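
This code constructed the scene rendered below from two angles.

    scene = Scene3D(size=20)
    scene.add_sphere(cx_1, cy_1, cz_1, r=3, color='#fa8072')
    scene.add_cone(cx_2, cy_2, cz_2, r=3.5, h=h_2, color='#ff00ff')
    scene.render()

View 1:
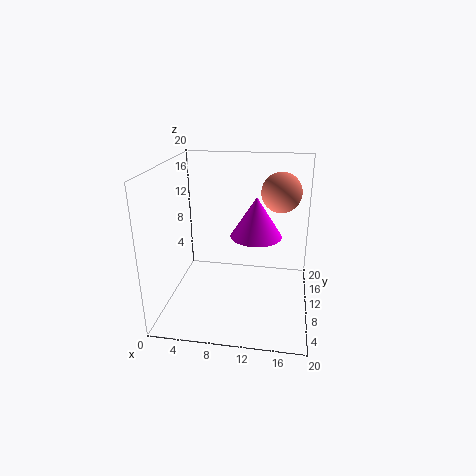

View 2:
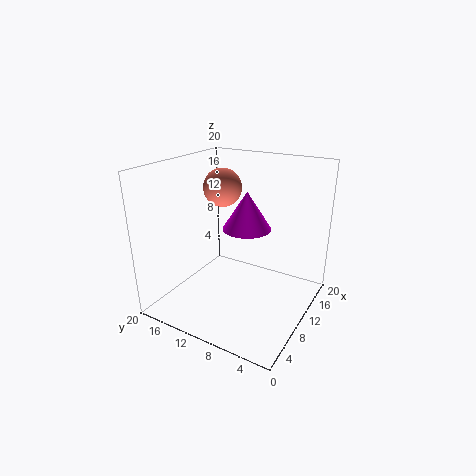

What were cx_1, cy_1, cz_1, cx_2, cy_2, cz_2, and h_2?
cx_1 = 15.5
cy_1 = 16
cz_1 = 15
cx_2 = 12.5
cy_2 = 10
cz_2 = 10.5
h_2 = 5.5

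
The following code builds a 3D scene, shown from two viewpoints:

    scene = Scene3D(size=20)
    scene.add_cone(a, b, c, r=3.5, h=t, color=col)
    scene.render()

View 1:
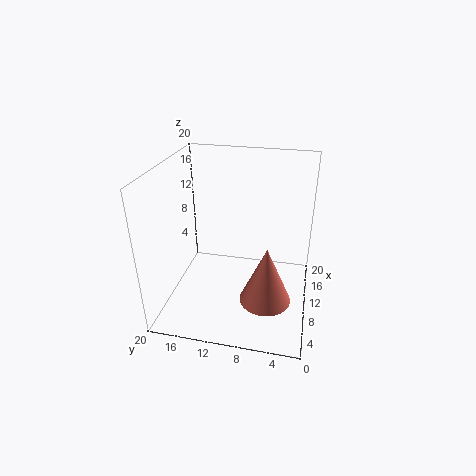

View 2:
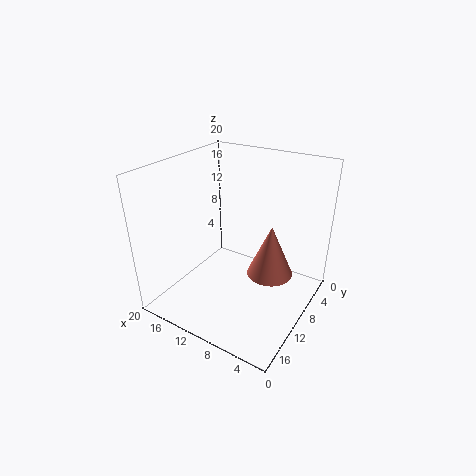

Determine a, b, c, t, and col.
a = 7
b = 5.5
c = 2.5
t = 8
col = 'salmon'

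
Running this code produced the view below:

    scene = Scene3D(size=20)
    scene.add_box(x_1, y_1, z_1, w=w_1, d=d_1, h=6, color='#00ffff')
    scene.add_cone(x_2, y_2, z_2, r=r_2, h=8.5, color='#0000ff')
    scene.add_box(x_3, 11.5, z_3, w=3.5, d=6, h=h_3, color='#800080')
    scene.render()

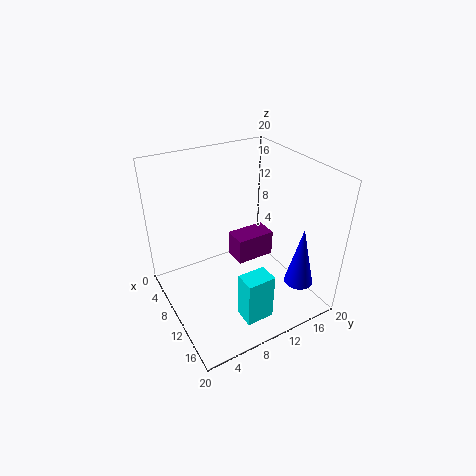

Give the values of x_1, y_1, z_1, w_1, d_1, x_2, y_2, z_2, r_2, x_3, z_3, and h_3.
x_1 = 17, y_1 = 6, z_1 = 4, w_1 = 2.5, d_1 = 3.5, x_2 = 16, y_2 = 16.5, z_2 = 4, r_2 = 2, x_3 = 4.5, z_3 = 3.5, h_3 = 4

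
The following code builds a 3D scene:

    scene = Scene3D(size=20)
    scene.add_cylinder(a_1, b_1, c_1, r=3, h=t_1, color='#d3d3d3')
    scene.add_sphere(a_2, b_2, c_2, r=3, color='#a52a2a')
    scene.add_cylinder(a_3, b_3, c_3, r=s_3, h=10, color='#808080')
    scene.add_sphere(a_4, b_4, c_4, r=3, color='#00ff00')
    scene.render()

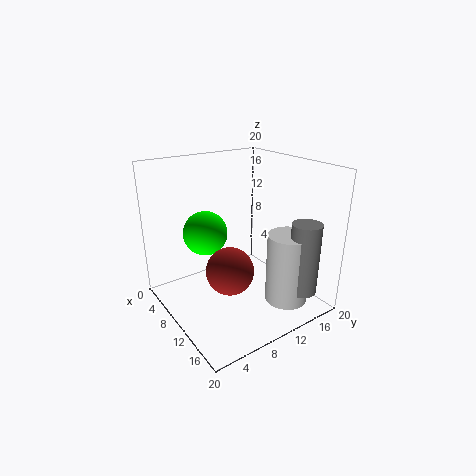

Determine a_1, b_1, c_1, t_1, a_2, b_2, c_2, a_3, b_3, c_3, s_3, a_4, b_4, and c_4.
a_1 = 15; b_1 = 15; c_1 = 1; t_1 = 10; a_2 = 14; b_2 = 6; c_2 = 8; a_3 = 17; b_3 = 16; c_3 = 3; s_3 = 2; a_4 = 8; b_4 = 6; c_4 = 11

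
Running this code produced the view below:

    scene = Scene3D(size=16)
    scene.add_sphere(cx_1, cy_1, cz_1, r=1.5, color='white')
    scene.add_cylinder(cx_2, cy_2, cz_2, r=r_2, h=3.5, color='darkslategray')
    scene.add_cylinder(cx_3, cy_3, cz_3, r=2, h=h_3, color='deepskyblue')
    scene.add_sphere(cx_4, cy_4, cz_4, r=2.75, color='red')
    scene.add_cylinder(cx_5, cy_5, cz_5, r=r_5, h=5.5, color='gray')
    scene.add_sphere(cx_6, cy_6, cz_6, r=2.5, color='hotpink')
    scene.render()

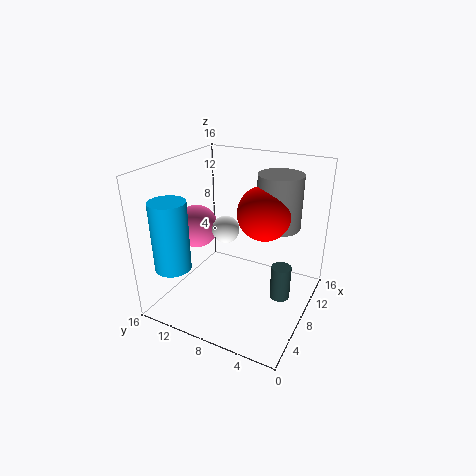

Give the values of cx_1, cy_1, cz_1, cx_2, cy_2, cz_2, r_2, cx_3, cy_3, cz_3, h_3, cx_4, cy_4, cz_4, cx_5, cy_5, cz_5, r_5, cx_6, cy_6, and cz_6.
cx_1 = 7.5; cy_1 = 9.25; cz_1 = 9; cx_2 = 5.75; cy_2 = 2; cz_2 = 3.75; r_2 = 1; cx_3 = 3.5; cy_3 = 13.75; cz_3 = 5; h_3 = 7.75; cx_4 = 7; cy_4 = 4.5; cz_4 = 12; cx_5 = 8.25; cy_5 = 3.5; cz_5 = 10.25; r_5 = 2.25; cx_6 = 8; cy_6 = 13.5; cz_6 = 8.25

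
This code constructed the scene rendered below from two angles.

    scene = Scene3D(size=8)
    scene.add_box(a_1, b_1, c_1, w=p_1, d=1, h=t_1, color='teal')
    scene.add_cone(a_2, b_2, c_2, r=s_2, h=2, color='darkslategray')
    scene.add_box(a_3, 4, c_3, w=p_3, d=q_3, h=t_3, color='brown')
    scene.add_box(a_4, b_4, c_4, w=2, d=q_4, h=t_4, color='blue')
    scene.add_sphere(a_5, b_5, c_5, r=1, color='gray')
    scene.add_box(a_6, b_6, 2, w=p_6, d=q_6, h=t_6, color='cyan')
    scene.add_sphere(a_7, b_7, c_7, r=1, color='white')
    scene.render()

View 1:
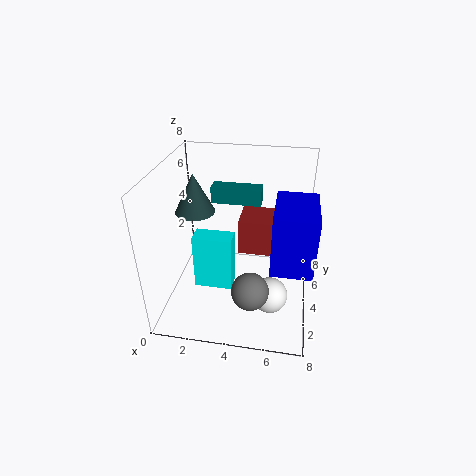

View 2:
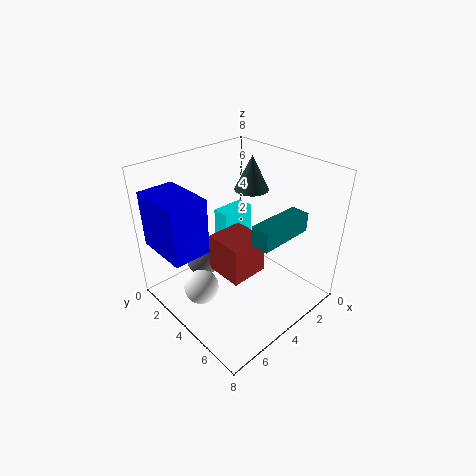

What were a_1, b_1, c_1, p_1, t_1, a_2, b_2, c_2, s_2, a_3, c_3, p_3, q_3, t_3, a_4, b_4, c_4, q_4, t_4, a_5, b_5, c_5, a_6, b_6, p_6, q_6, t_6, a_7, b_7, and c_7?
a_1 = 2
b_1 = 6
c_1 = 5
p_1 = 3
t_1 = 1
a_2 = 2
b_2 = 3
c_2 = 6
s_2 = 1
a_3 = 4
c_3 = 3
p_3 = 2
q_3 = 2
t_3 = 2
a_4 = 6
b_4 = 1
c_4 = 4
q_4 = 3
t_4 = 3
a_5 = 5
b_5 = 2
c_5 = 2
a_6 = 2
b_6 = 2
p_6 = 2
q_6 = 1
t_6 = 3
a_7 = 6
b_7 = 3
c_7 = 1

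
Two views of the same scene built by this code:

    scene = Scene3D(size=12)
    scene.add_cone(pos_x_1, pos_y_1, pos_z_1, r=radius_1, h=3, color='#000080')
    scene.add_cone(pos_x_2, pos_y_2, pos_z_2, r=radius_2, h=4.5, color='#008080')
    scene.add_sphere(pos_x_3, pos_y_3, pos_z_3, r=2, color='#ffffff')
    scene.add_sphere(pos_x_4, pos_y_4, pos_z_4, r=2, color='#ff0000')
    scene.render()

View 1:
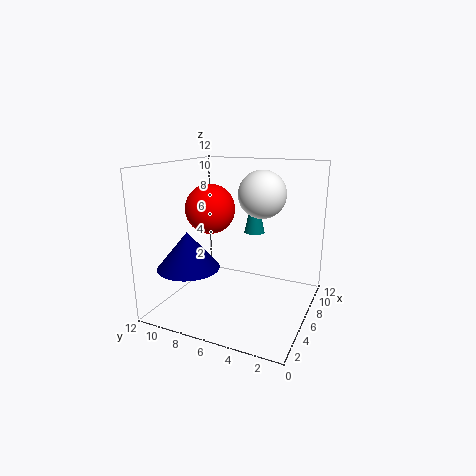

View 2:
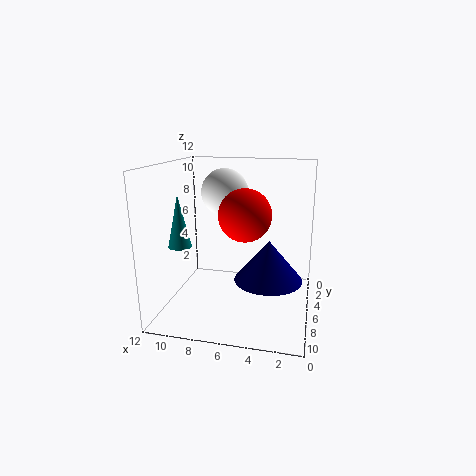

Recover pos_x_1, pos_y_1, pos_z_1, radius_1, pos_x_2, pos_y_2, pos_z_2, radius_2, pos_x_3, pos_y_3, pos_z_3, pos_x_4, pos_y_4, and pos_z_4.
pos_x_1 = 3, pos_y_1 = 9, pos_z_1 = 4, radius_1 = 2.5, pos_x_2 = 11, pos_y_2 = 6.5, pos_z_2 = 5, radius_2 = 1, pos_x_3 = 7.5, pos_y_3 = 4.5, pos_z_3 = 9.5, pos_x_4 = 5, pos_y_4 = 8, pos_z_4 = 8.5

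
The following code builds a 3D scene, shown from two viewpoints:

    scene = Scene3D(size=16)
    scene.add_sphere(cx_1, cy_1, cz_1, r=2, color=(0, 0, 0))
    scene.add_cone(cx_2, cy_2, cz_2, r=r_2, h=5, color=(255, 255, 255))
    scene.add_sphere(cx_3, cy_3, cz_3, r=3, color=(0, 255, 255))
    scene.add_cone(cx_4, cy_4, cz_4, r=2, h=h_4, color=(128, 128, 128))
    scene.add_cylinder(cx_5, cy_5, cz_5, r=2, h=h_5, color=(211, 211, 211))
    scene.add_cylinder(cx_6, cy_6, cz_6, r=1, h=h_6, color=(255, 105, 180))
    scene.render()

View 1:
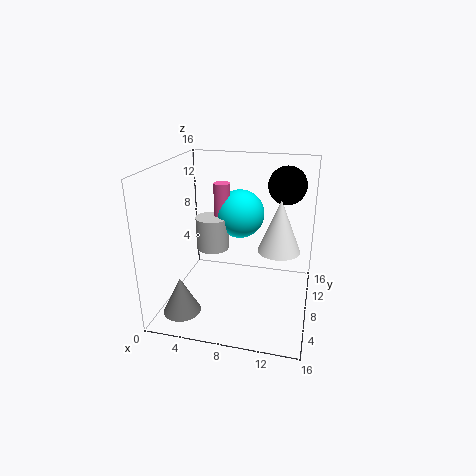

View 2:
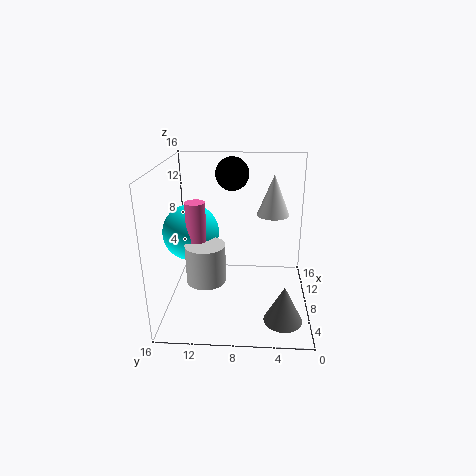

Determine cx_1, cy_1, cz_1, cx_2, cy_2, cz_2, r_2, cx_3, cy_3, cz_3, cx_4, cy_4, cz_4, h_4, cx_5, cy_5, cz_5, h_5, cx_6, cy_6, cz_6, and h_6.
cx_1 = 13
cy_1 = 9
cz_1 = 14
cx_2 = 13
cy_2 = 4
cz_2 = 9
r_2 = 2
cx_3 = 7
cy_3 = 13
cz_3 = 9
cx_4 = 3
cy_4 = 3
cz_4 = 1
h_4 = 4
cx_5 = 4
cy_5 = 11
cz_5 = 5
h_5 = 4
cx_6 = 5
cy_6 = 12
cz_6 = 7
h_6 = 6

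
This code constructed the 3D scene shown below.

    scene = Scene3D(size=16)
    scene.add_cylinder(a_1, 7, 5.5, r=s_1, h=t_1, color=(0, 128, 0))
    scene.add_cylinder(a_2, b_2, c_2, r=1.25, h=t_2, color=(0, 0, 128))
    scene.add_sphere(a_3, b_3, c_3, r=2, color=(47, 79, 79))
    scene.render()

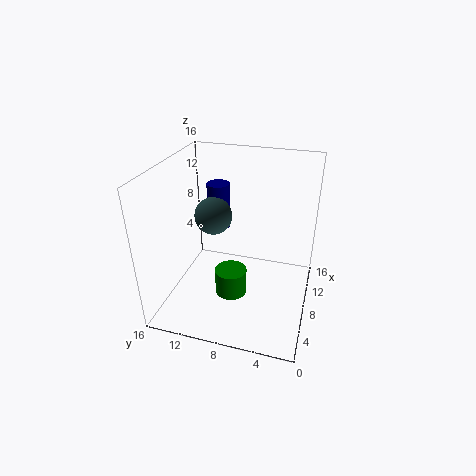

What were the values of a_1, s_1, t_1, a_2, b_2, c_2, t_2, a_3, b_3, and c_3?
a_1 = 2.25; s_1 = 1.5; t_1 = 2.5; a_2 = 9; b_2 = 10.5; c_2 = 8.75; t_2 = 5; a_3 = 7.25; b_3 = 10.5; c_3 = 10.75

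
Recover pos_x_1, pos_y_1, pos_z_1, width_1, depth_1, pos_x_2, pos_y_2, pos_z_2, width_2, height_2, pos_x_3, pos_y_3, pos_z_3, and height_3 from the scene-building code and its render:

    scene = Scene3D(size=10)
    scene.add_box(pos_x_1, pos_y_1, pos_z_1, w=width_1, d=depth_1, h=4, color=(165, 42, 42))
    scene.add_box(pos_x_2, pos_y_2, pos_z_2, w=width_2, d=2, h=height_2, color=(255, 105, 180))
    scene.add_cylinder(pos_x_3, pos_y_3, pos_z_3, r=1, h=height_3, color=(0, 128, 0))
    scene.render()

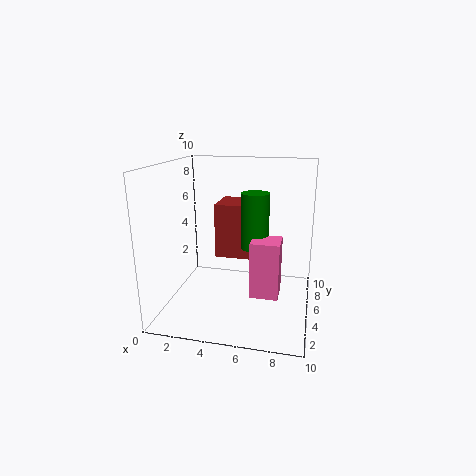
pos_x_1 = 3, pos_y_1 = 6, pos_z_1 = 3, width_1 = 3, depth_1 = 3, pos_x_2 = 6, pos_y_2 = 4, pos_z_2 = 1, width_2 = 2, height_2 = 4, pos_x_3 = 6, pos_y_3 = 6, pos_z_3 = 4, height_3 = 4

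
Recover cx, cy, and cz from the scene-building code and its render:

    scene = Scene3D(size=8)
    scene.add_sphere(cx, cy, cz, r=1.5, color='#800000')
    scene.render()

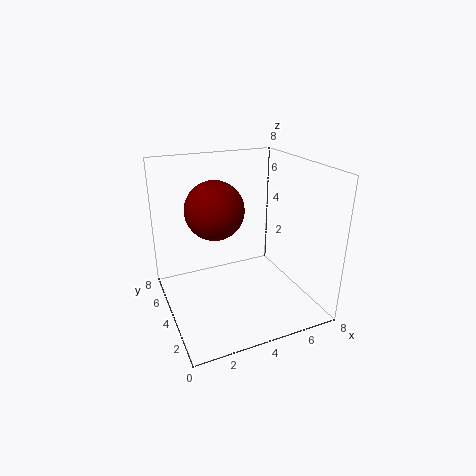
cx = 2.5; cy = 3.5; cz = 6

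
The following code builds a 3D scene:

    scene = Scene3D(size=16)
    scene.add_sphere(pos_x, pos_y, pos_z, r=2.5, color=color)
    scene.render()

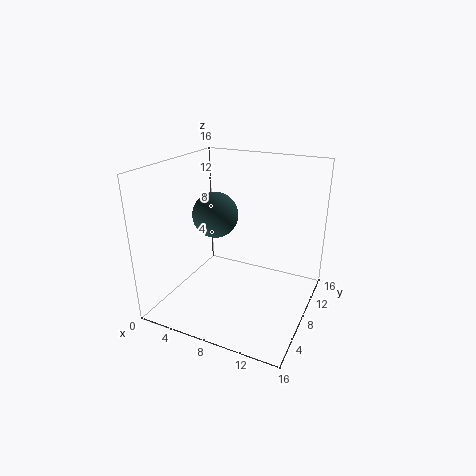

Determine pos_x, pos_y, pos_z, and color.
pos_x = 5.5
pos_y = 7.5
pos_z = 10.5
color = 'darkslategray'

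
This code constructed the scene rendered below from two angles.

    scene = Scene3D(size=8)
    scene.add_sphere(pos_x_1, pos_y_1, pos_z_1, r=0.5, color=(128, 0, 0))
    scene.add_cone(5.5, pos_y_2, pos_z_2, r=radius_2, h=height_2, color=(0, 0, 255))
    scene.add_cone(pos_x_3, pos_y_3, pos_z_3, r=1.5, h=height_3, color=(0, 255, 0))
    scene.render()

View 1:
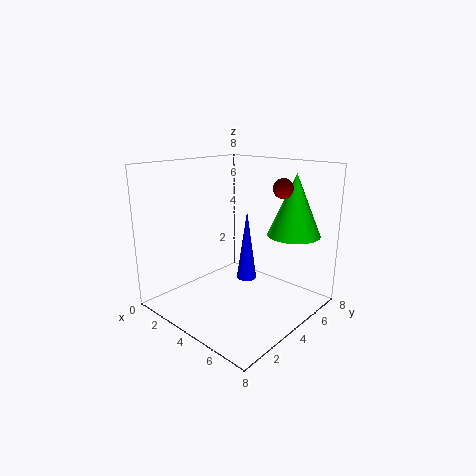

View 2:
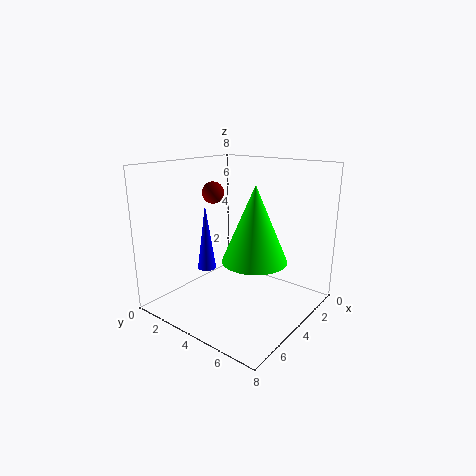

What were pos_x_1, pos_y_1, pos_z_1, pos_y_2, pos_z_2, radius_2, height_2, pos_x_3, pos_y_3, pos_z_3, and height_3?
pos_x_1 = 6.5
pos_y_1 = 4.5
pos_z_1 = 7
pos_y_2 = 3
pos_z_2 = 2.5
radius_2 = 0.5
height_2 = 3.5
pos_x_3 = 6
pos_y_3 = 6.5
pos_z_3 = 4
height_3 = 3.5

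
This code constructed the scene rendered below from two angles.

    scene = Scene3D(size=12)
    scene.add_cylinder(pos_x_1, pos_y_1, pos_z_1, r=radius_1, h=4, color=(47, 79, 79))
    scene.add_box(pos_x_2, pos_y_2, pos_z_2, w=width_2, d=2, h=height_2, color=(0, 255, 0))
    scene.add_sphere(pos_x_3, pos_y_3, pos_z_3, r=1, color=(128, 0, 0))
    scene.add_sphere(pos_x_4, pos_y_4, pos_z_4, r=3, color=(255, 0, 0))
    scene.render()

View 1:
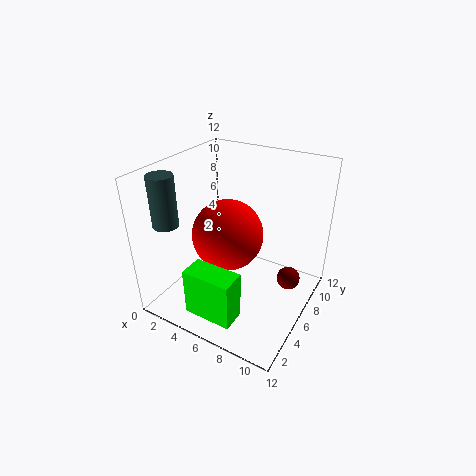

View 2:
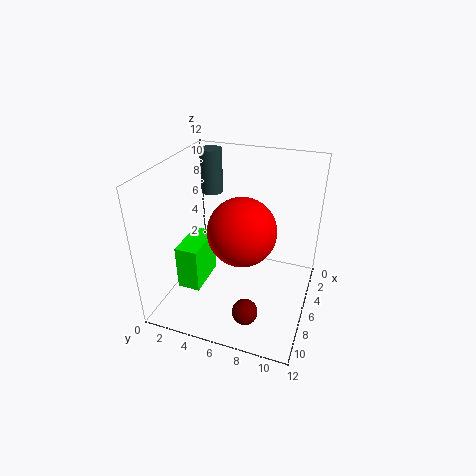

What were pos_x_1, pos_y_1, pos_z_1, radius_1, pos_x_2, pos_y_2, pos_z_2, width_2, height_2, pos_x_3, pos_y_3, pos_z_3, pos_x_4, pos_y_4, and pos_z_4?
pos_x_1 = 2; pos_y_1 = 2; pos_z_1 = 8; radius_1 = 1; pos_x_2 = 4; pos_y_2 = 1; pos_z_2 = 1; width_2 = 4; height_2 = 4; pos_x_3 = 10; pos_y_3 = 8; pos_z_3 = 2; pos_x_4 = 5; pos_y_4 = 6; pos_z_4 = 6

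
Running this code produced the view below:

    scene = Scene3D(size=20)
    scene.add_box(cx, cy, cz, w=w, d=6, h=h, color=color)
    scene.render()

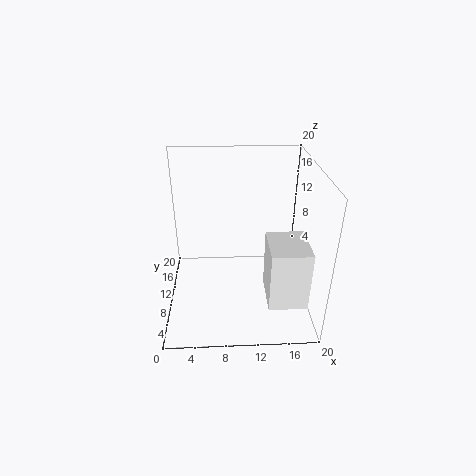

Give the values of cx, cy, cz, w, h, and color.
cx = 13.5; cy = 2; cz = 4; w = 5; h = 8; color = 'white'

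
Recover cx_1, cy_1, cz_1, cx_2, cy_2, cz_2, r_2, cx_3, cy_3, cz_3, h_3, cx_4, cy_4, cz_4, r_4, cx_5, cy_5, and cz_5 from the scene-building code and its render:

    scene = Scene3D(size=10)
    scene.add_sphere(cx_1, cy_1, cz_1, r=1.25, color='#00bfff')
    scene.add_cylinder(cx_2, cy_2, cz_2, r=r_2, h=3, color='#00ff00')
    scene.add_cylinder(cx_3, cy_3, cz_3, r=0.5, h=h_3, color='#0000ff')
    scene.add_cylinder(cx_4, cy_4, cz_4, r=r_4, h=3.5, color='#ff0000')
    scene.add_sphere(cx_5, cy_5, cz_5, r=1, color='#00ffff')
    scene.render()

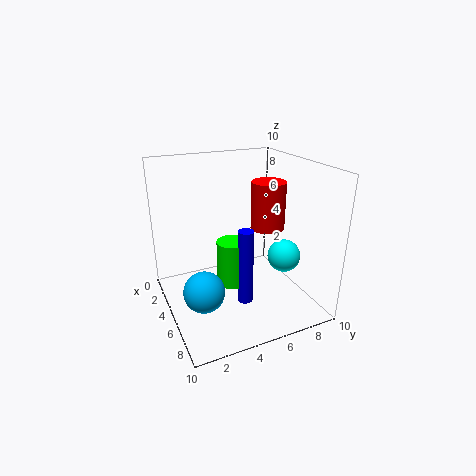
cx_1 = 7.75; cy_1 = 1.5; cz_1 = 3.25; cx_2 = 6.25; cy_2 = 4; cz_2 = 2.5; r_2 = 1; cx_3 = 7.25; cy_3 = 4.5; cz_3 = 1.5; h_3 = 5; cx_4 = 4.25; cy_4 = 7.75; cz_4 = 5; r_4 = 1.25; cx_5 = 8.5; cy_5 = 6.5; cz_5 = 5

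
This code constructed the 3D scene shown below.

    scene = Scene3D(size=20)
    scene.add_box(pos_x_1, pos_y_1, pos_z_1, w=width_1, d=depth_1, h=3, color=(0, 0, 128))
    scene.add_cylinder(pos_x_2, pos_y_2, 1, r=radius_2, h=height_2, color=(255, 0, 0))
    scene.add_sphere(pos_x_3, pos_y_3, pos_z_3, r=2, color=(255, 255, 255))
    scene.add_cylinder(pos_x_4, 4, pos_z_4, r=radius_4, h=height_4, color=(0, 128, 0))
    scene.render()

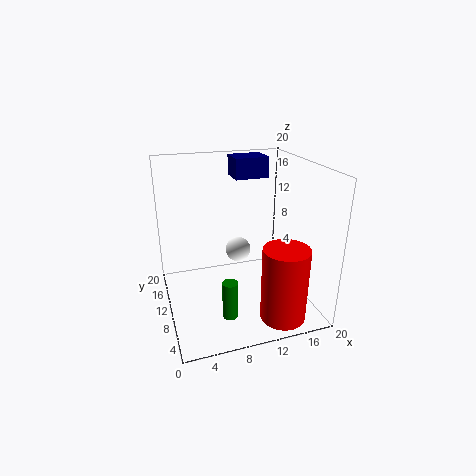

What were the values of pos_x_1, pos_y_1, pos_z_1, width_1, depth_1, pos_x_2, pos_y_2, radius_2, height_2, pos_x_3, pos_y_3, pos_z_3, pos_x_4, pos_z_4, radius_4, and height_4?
pos_x_1 = 11; pos_y_1 = 14; pos_z_1 = 17; width_1 = 5; depth_1 = 4; pos_x_2 = 14; pos_y_2 = 3; radius_2 = 3; height_2 = 10; pos_x_3 = 12; pos_y_3 = 16; pos_z_3 = 5; pos_x_4 = 7; pos_z_4 = 2; radius_4 = 1; height_4 = 5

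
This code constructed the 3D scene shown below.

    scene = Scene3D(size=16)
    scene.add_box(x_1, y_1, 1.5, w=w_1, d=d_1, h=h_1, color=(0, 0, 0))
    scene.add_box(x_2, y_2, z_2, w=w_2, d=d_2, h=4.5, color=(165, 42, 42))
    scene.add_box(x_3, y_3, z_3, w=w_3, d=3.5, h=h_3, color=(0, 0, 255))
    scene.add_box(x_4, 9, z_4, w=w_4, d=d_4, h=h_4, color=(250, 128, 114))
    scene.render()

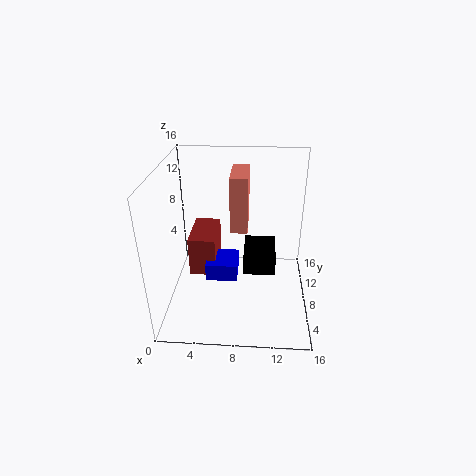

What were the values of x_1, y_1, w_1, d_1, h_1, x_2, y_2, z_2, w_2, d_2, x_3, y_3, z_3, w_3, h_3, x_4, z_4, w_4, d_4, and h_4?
x_1 = 8.5, y_1 = 10, w_1 = 4, d_1 = 5.5, h_1 = 2.5, x_2 = 2.5, y_2 = 7, z_2 = 3.5, w_2 = 3, d_2 = 5.5, x_3 = 4.5, y_3 = 6, z_3 = 3.5, w_3 = 3.5, h_3 = 2, x_4 = 7, z_4 = 8, w_4 = 2, d_4 = 5, h_4 = 6.5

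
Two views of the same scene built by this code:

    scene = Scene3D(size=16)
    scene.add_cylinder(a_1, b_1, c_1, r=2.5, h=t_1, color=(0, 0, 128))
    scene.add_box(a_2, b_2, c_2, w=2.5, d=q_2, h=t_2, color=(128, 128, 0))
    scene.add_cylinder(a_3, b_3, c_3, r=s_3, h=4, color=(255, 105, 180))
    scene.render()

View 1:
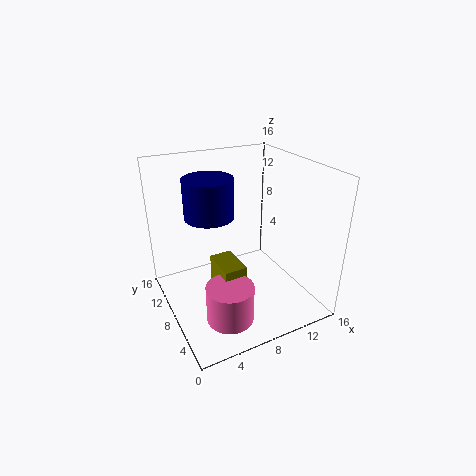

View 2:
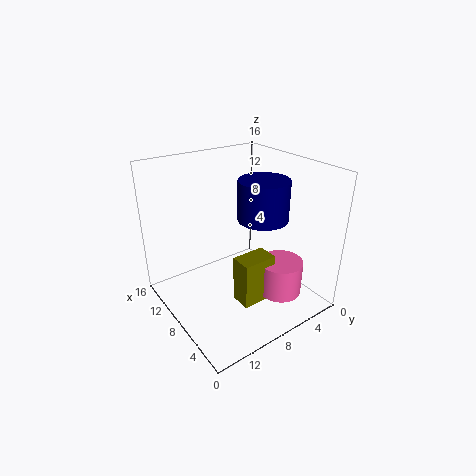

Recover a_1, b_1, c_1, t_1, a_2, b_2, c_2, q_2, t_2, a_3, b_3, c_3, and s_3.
a_1 = 4.5, b_1 = 7.5, c_1 = 11.5, t_1 = 4, a_2 = 5, b_2 = 5, c_2 = 0.5, q_2 = 4, t_2 = 5.5, a_3 = 5, b_3 = 4, c_3 = 1, s_3 = 2.5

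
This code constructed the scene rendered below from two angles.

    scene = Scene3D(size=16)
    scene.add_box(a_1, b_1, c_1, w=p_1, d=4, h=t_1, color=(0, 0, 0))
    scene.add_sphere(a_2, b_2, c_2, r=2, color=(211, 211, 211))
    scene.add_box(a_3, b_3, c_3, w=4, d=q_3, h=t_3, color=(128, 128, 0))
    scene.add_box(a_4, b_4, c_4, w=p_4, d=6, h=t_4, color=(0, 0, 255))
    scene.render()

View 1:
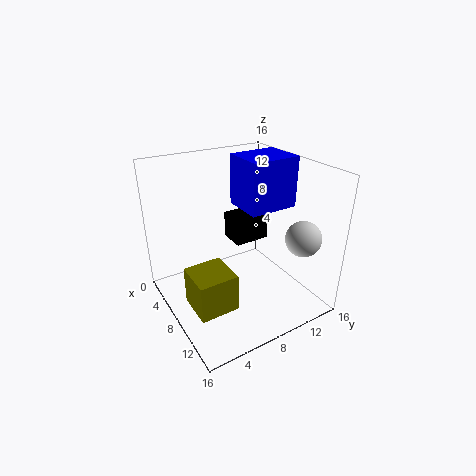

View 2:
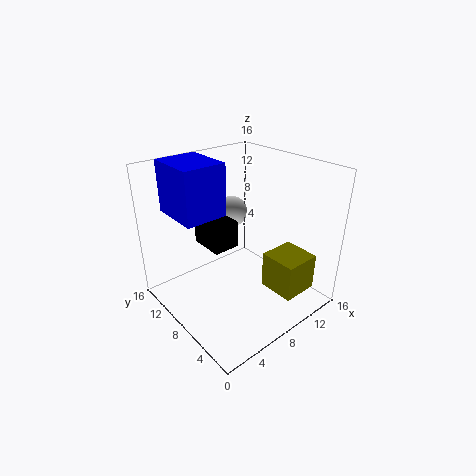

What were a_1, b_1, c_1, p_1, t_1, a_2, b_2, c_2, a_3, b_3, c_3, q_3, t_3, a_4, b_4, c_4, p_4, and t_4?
a_1 = 5
b_1 = 8
c_1 = 7
p_1 = 3
t_1 = 3
a_2 = 12
b_2 = 14
c_2 = 8
a_3 = 9
b_3 = 1
c_3 = 3
q_3 = 4
t_3 = 4
a_4 = 3
b_4 = 10
c_4 = 10
p_4 = 5
t_4 = 6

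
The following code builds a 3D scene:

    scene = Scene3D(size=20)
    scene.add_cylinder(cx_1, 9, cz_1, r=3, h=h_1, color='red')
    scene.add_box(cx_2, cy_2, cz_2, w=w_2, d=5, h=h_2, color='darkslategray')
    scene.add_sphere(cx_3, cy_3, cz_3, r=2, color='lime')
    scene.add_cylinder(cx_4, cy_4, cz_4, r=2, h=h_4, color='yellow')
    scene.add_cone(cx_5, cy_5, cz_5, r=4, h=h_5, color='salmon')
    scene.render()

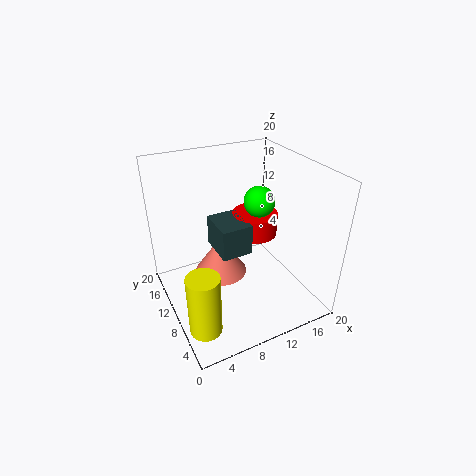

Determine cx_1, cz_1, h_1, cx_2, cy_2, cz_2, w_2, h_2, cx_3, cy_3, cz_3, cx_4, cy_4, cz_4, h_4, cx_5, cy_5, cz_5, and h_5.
cx_1 = 12
cz_1 = 11
h_1 = 3
cx_2 = 6
cy_2 = 6
cz_2 = 10
w_2 = 4
h_2 = 4
cx_3 = 12
cy_3 = 8
cz_3 = 16
cx_4 = 2
cy_4 = 3
cz_4 = 3
h_4 = 8
cx_5 = 9
cy_5 = 14
cz_5 = 2
h_5 = 6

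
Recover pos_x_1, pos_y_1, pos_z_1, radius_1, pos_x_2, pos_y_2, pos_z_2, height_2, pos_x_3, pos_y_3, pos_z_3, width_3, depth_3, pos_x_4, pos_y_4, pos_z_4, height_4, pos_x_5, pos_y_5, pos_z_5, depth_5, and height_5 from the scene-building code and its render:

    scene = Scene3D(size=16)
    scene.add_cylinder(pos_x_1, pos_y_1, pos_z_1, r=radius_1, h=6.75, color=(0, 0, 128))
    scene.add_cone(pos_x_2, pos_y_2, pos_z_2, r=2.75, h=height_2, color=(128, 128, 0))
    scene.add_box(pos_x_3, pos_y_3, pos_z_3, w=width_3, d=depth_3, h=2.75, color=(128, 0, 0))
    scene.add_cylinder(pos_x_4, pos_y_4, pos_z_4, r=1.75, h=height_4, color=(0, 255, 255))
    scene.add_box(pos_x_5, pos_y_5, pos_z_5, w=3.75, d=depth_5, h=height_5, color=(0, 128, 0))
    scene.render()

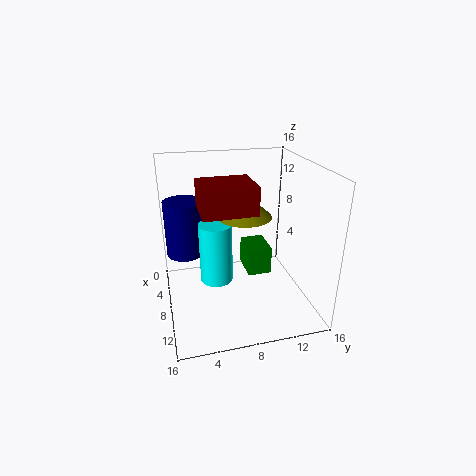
pos_x_1 = 3.5
pos_y_1 = 2.5
pos_z_1 = 4.5
radius_1 = 2.25
pos_x_2 = 9.75
pos_y_2 = 8.25
pos_z_2 = 11.25
height_2 = 2.5
pos_x_3 = 8.5
pos_y_3 = 3.5
pos_z_3 = 12.5
width_3 = 4.5
depth_3 = 5.25
pos_x_4 = 9.25
pos_y_4 = 5.25
pos_z_4 = 4
height_4 = 6.5
pos_x_5 = 4.5
pos_y_5 = 9.25
pos_z_5 = 3
depth_5 = 2.75
height_5 = 3.25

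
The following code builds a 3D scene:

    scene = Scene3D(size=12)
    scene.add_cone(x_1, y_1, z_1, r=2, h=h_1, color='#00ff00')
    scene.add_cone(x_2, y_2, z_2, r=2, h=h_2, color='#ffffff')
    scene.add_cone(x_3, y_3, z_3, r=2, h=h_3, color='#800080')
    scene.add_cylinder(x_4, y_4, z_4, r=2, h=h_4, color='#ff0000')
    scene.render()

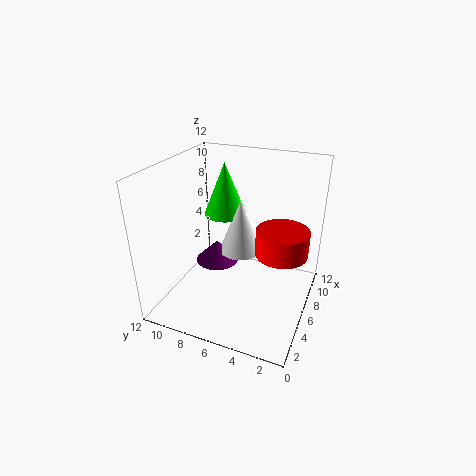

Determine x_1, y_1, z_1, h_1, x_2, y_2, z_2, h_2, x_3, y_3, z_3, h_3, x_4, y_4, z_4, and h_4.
x_1 = 10
y_1 = 9
z_1 = 6
h_1 = 5
x_2 = 9
y_2 = 7
z_2 = 3
h_2 = 5
x_3 = 8
y_3 = 9
z_3 = 2
h_3 = 2
x_4 = 5
y_4 = 2
z_4 = 6
h_4 = 2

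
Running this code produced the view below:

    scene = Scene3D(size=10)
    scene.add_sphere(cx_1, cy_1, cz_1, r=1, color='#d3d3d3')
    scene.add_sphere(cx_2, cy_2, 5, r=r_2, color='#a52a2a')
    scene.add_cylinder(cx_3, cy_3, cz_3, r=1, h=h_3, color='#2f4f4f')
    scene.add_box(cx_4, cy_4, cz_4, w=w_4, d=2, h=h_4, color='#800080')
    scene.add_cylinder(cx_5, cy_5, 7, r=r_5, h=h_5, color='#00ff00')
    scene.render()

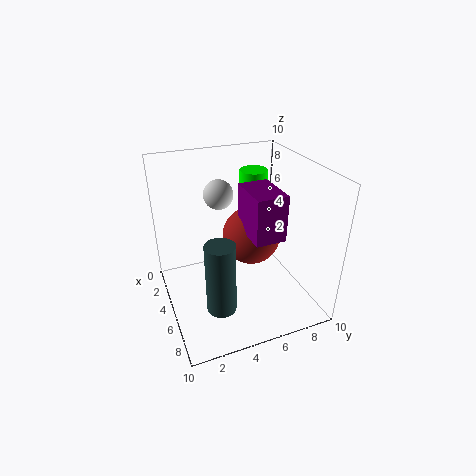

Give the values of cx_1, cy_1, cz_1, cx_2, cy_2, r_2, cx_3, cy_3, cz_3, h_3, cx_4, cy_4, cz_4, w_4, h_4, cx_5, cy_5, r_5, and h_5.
cx_1 = 4
cy_1 = 4
cz_1 = 8
cx_2 = 5
cy_2 = 6
r_2 = 2
cx_3 = 7
cy_3 = 3
cz_3 = 1
h_3 = 5
cx_4 = 5
cy_4 = 5
cz_4 = 6
w_4 = 3
h_4 = 3
cx_5 = 3
cy_5 = 7
r_5 = 1
h_5 = 2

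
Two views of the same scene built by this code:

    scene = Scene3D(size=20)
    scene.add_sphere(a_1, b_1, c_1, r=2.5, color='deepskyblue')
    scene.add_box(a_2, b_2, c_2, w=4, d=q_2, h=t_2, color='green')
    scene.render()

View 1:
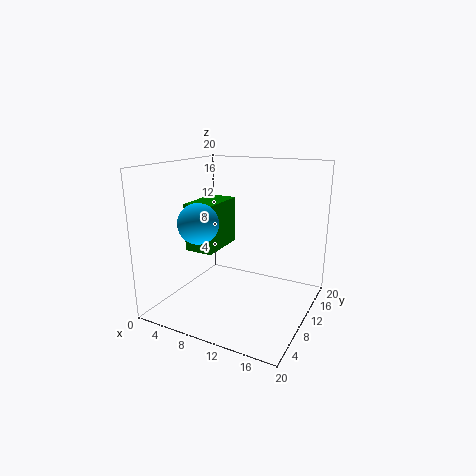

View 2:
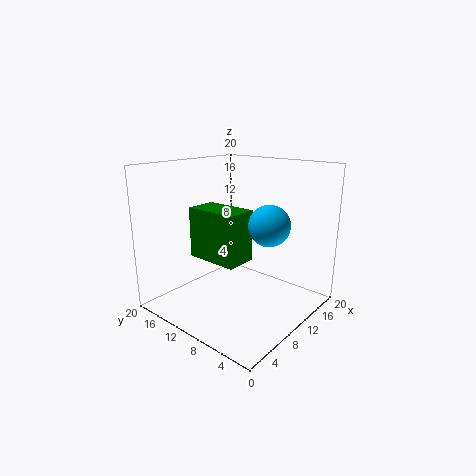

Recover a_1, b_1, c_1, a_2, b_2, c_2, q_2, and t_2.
a_1 = 8; b_1 = 3.5; c_1 = 13.5; a_2 = 4; b_2 = 6; c_2 = 8.5; q_2 = 7; t_2 = 6.5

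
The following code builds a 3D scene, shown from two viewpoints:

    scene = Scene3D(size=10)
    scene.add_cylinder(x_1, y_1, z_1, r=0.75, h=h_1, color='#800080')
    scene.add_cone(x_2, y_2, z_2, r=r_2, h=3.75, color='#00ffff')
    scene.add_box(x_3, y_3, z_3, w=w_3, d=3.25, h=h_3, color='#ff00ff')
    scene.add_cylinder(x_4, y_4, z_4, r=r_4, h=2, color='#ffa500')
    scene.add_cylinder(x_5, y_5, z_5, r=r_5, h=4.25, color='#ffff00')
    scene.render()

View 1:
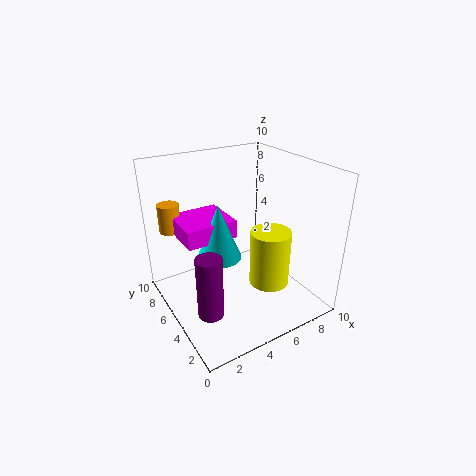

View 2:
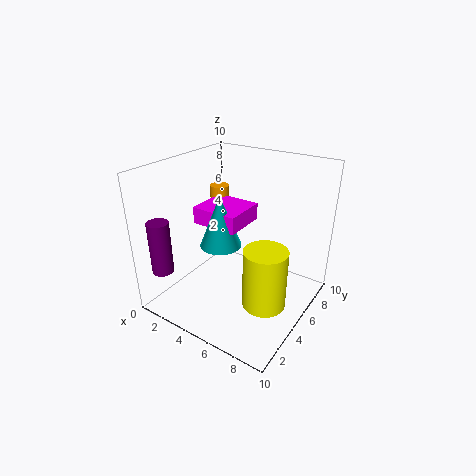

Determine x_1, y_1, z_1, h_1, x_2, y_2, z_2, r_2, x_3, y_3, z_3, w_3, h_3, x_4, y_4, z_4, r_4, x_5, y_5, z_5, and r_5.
x_1 = 1
y_1 = 1.5
z_1 = 2.75
h_1 = 3.75
x_2 = 3.5
y_2 = 5
z_2 = 4
r_2 = 1.5
x_3 = 1.25
y_3 = 4.75
z_3 = 5.25
w_3 = 3.5
h_3 = 1.25
x_4 = 1.25
y_4 = 8
z_4 = 5.25
r_4 = 0.75
x_5 = 7.5
y_5 = 4.5
z_5 = 0.75
r_5 = 1.5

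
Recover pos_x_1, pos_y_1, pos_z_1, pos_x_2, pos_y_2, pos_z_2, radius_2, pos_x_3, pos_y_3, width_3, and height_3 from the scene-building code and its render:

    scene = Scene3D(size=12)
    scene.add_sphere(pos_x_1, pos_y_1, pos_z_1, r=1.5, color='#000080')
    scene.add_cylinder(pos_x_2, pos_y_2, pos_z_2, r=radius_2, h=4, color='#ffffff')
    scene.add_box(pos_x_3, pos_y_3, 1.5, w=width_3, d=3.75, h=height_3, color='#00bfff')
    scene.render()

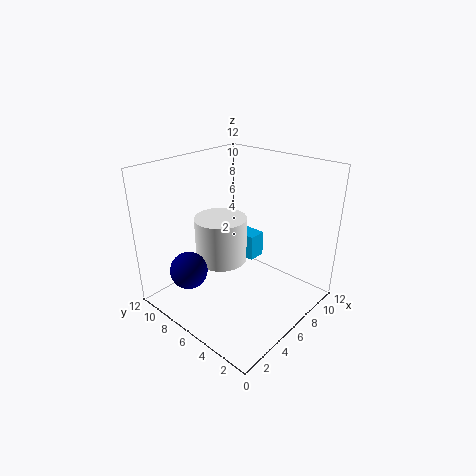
pos_x_1 = 2
pos_y_1 = 7.75
pos_z_1 = 4
pos_x_2 = 6
pos_y_2 = 8
pos_z_2 = 3.25
radius_2 = 2.25
pos_x_3 = 9.75
pos_y_3 = 7.5
width_3 = 1.75
height_3 = 2.5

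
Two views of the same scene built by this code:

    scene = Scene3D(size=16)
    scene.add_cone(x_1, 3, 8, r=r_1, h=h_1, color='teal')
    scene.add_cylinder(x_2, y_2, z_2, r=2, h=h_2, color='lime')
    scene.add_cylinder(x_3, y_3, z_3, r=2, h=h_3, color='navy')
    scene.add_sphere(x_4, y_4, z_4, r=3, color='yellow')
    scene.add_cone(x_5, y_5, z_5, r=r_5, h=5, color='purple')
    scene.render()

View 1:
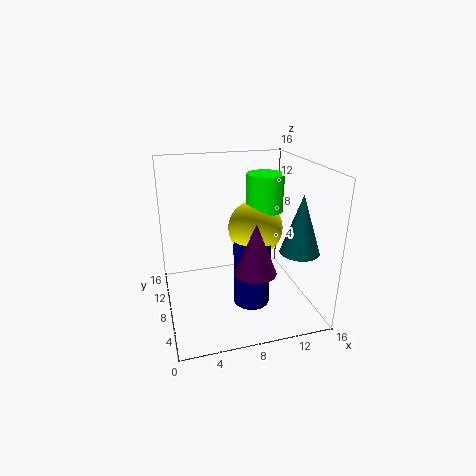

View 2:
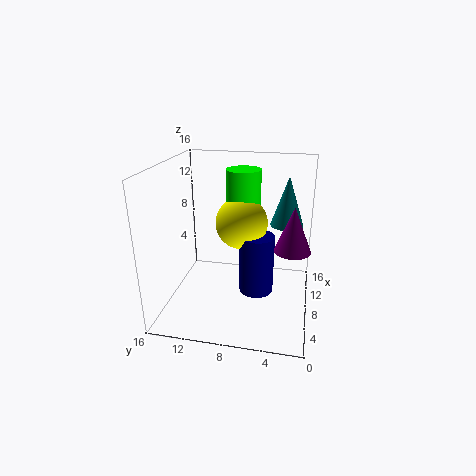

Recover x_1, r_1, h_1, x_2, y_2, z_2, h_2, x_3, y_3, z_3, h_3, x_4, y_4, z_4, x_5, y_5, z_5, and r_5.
x_1 = 13, r_1 = 2, h_1 = 6, x_2 = 11, y_2 = 8, z_2 = 11, h_2 = 4, x_3 = 9, y_3 = 6, z_3 = 1, h_3 = 7, x_4 = 10, y_4 = 8, z_4 = 9, x_5 = 8, y_5 = 2, z_5 = 7, r_5 = 2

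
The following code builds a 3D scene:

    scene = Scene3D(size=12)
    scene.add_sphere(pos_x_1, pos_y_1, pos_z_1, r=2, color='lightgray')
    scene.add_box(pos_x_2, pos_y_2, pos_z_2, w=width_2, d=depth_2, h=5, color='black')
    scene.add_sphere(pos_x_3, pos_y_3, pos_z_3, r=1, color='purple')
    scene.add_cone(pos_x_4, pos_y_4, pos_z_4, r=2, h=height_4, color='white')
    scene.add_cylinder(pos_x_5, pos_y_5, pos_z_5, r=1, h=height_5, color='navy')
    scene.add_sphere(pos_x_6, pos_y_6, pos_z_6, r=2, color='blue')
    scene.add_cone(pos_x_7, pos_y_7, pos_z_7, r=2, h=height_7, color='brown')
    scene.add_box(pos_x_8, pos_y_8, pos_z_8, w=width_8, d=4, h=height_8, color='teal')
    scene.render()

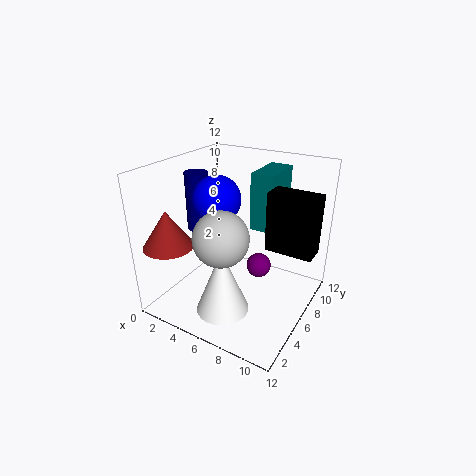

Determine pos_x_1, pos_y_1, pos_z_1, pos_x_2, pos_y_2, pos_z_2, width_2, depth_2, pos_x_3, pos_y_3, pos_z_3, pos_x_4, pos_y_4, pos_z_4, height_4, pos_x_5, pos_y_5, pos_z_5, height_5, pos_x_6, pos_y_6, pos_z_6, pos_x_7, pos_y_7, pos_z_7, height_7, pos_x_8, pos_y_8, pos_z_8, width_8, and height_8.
pos_x_1 = 7, pos_y_1 = 2, pos_z_1 = 8, pos_x_2 = 8, pos_y_2 = 7, pos_z_2 = 5, width_2 = 4, depth_2 = 2, pos_x_3 = 8, pos_y_3 = 6, pos_z_3 = 4, pos_x_4 = 7, pos_y_4 = 2, pos_z_4 = 2, height_4 = 5, pos_x_5 = 2, pos_y_5 = 6, pos_z_5 = 6, height_5 = 5, pos_x_6 = 4, pos_y_6 = 6, pos_z_6 = 9, pos_x_7 = 2, pos_y_7 = 2, pos_z_7 = 6, height_7 = 3, pos_x_8 = 6, pos_y_8 = 8, pos_z_8 = 6, width_8 = 2, height_8 = 5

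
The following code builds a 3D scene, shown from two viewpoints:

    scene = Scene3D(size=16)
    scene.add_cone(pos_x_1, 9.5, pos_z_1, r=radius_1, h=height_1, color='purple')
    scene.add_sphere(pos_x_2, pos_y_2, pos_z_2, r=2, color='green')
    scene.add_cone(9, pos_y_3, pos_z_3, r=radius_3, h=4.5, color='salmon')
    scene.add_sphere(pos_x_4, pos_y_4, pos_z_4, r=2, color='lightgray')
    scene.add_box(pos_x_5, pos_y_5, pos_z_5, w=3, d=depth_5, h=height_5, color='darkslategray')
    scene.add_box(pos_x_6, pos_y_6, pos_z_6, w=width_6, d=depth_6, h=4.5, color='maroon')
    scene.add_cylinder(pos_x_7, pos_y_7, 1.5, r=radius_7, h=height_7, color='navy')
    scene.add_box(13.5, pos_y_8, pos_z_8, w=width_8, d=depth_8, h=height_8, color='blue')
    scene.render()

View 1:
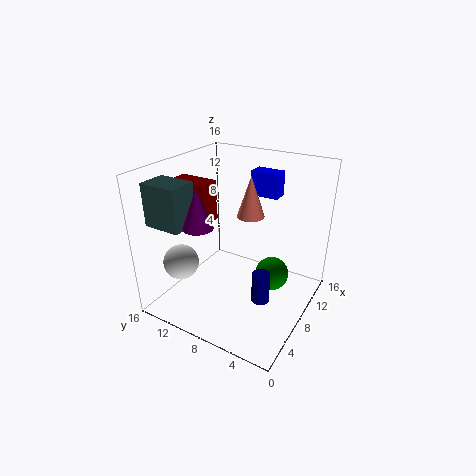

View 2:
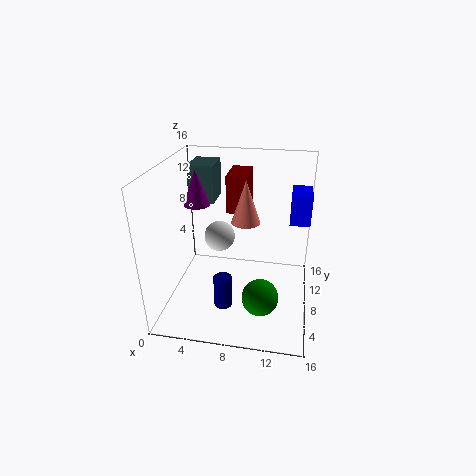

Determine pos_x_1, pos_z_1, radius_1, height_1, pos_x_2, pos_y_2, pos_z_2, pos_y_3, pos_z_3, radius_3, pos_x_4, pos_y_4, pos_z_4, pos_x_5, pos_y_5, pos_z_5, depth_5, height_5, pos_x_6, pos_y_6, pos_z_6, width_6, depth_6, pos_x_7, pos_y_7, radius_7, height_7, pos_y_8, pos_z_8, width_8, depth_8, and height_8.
pos_x_1 = 3; pos_z_1 = 11; radius_1 = 1.5; height_1 = 4; pos_x_2 = 11; pos_y_2 = 5; pos_z_2 = 2.5; pos_y_3 = 7; pos_z_3 = 10.5; radius_3 = 1.5; pos_x_4 = 4.5; pos_y_4 = 13.5; pos_z_4 = 5; pos_x_5 = 1.5; pos_y_5 = 11; pos_z_5 = 10.5; depth_5 = 4; height_5 = 4.5; pos_x_6 = 6; pos_y_6 = 11; pos_z_6 = 9.5; width_6 = 2.5; depth_6 = 4.5; pos_x_7 = 7; pos_y_7 = 4.5; radius_7 = 1; height_7 = 3.5; pos_y_8 = 6; pos_z_8 = 11; width_8 = 2; depth_8 = 3.5; height_8 = 3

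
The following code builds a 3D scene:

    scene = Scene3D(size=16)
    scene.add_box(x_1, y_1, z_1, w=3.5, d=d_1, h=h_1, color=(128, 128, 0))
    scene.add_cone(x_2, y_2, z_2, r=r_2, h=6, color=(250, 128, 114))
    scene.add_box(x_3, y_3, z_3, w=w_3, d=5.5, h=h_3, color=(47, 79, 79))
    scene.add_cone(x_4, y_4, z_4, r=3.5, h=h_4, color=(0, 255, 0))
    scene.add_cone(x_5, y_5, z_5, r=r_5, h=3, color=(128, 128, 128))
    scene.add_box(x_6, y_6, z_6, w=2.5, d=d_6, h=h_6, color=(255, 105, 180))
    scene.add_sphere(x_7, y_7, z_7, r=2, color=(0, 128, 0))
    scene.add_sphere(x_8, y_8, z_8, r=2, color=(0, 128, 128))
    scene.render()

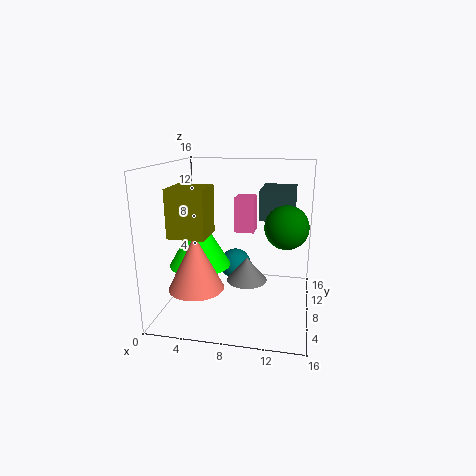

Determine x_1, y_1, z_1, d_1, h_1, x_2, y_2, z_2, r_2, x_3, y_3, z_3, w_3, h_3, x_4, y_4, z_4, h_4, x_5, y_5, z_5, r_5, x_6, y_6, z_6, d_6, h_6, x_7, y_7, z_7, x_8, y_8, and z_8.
x_1 = 3
y_1 = 0.5
z_1 = 10
d_1 = 3.5
h_1 = 4.5
x_2 = 4
y_2 = 5
z_2 = 3
r_2 = 3
x_3 = 10
y_3 = 10
z_3 = 9.5
w_3 = 4
h_3 = 3.5
x_4 = 3.5
y_4 = 8
z_4 = 4.5
h_4 = 6
x_5 = 8.5
y_5 = 11
z_5 = 1.5
r_5 = 2.5
x_6 = 6.5
y_6 = 13
z_6 = 7
d_6 = 2.5
h_6 = 4.5
x_7 = 13.5
y_7 = 3
z_7 = 11
x_8 = 6.5
y_8 = 13.5
z_8 = 2.5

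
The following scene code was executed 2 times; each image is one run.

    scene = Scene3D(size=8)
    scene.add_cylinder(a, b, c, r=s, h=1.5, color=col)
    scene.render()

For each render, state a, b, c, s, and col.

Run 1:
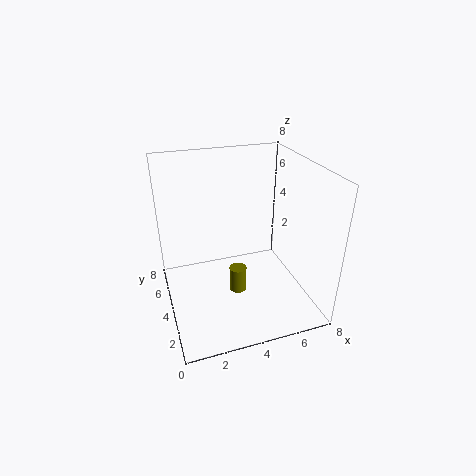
a = 4; b = 4; c = 0.5; s = 0.5; col = 'olive'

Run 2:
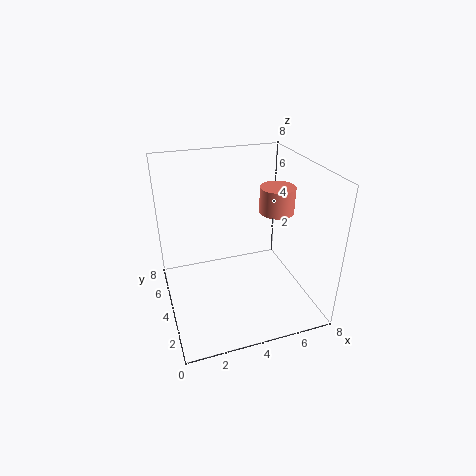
a = 6.5; b = 4.5; c = 5; s = 1; col = 'salmon'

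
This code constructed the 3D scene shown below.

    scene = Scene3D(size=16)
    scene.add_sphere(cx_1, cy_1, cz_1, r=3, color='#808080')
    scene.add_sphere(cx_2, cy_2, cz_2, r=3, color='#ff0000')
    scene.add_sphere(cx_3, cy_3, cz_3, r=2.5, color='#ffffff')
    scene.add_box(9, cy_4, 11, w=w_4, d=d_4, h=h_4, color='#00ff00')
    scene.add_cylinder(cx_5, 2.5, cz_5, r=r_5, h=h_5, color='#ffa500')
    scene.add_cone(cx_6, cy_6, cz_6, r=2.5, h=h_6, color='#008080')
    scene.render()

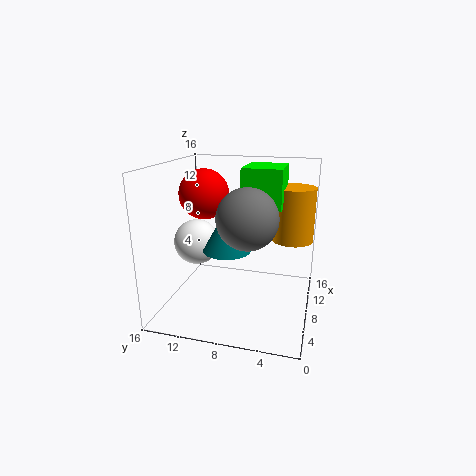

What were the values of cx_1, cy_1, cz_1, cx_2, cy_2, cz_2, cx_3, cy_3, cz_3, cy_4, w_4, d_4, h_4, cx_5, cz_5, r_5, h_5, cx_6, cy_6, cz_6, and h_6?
cx_1 = 4, cy_1 = 6, cz_1 = 11.5, cx_2 = 11, cy_2 = 13, cz_2 = 12, cx_3 = 7, cy_3 = 12.5, cz_3 = 7.5, cy_4 = 3.5, w_4 = 5.5, d_4 = 4.5, h_4 = 4.5, cx_5 = 13, cz_5 = 6.5, r_5 = 2.5, h_5 = 6.5, cx_6 = 5.5, cy_6 = 8.5, cz_6 = 7.5, h_6 = 4.5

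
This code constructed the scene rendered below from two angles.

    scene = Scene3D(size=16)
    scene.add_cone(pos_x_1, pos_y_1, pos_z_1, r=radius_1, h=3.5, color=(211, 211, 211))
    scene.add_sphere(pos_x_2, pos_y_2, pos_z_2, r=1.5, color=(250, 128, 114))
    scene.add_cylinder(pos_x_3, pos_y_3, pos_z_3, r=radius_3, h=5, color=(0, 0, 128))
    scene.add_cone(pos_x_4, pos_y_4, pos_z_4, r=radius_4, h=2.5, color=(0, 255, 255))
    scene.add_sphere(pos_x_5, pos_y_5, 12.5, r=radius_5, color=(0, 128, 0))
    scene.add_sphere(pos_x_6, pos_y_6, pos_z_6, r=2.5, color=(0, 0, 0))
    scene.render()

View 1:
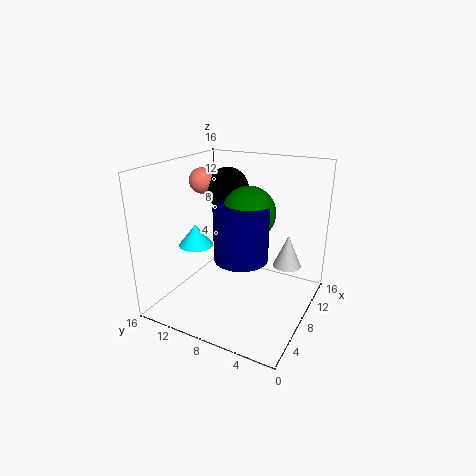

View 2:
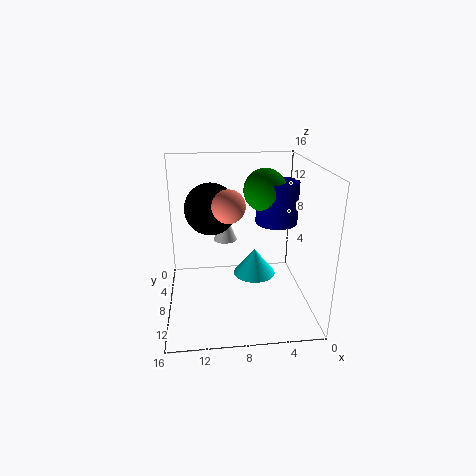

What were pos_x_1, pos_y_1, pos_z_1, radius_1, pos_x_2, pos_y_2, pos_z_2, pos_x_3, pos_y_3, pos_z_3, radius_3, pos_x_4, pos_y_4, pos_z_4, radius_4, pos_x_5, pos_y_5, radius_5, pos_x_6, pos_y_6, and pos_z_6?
pos_x_1 = 9, pos_y_1 = 2.5, pos_z_1 = 5.5, radius_1 = 1.5, pos_x_2 = 9.5, pos_y_2 = 13.5, pos_z_2 = 13.5, pos_x_3 = 3, pos_y_3 = 5, pos_z_3 = 8.5, radius_3 = 2.5, pos_x_4 = 7, pos_y_4 = 13, pos_z_4 = 6.5, radius_4 = 2, pos_x_5 = 4.5, pos_y_5 = 5, radius_5 = 2.5, pos_x_6 = 11, pos_y_6 = 11, pos_z_6 = 12.5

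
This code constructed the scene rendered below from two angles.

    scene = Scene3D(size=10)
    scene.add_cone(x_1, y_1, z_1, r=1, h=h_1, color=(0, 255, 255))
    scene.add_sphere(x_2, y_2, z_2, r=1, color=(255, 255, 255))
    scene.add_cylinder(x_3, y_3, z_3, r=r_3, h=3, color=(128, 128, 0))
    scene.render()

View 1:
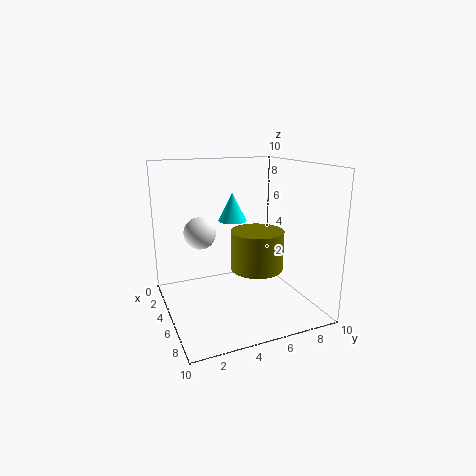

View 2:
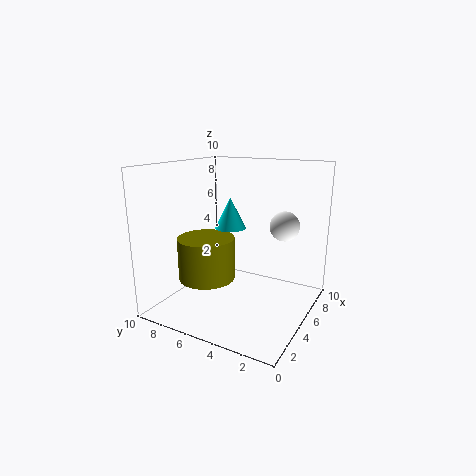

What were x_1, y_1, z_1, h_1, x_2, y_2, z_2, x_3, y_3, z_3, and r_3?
x_1 = 4; y_1 = 5; z_1 = 6; h_1 = 2; x_2 = 6; y_2 = 2; z_2 = 6; x_3 = 4; y_3 = 7; z_3 = 2; r_3 = 2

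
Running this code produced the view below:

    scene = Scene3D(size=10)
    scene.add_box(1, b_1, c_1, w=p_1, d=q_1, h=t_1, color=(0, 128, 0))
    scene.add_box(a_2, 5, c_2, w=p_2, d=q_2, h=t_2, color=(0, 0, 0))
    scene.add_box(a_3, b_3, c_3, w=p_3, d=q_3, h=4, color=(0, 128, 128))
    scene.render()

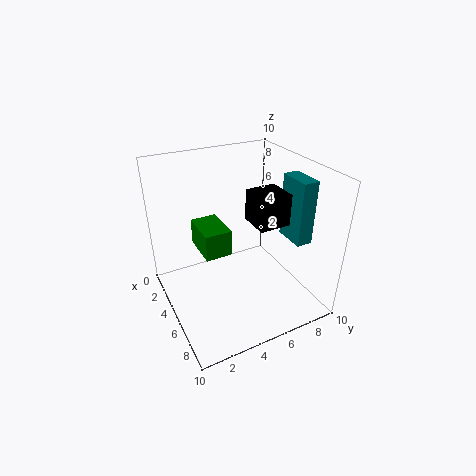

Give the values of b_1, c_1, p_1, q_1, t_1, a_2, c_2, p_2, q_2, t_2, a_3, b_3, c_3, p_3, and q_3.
b_1 = 3
c_1 = 3
p_1 = 3
q_1 = 2
t_1 = 2
a_2 = 6
c_2 = 7
p_2 = 2
q_2 = 2
t_2 = 2
a_3 = 7
b_3 = 7
c_3 = 6
p_3 = 2
q_3 = 1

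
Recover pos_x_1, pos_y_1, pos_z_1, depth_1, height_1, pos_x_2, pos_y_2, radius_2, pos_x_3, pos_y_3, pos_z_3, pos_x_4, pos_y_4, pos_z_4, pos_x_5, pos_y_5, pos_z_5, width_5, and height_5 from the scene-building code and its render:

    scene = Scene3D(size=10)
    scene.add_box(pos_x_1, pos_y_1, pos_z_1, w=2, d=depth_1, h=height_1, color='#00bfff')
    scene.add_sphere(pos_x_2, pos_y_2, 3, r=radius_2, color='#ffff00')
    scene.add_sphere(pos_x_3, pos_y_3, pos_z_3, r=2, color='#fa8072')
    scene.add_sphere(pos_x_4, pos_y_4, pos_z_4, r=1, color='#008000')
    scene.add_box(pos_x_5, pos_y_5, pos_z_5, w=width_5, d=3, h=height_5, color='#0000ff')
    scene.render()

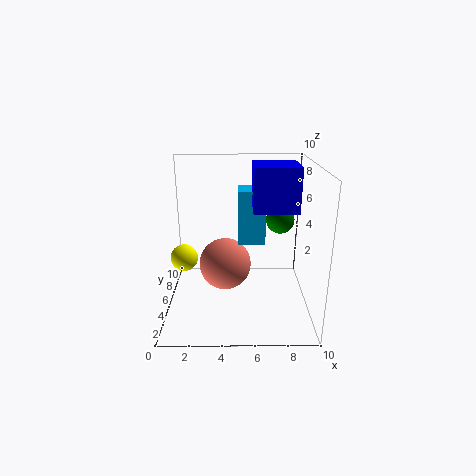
pos_x_1 = 5
pos_y_1 = 6
pos_z_1 = 4
depth_1 = 2
height_1 = 4
pos_x_2 = 1
pos_y_2 = 6
radius_2 = 1
pos_x_3 = 4
pos_y_3 = 7
pos_z_3 = 2
pos_x_4 = 8
pos_y_4 = 6
pos_z_4 = 6
pos_x_5 = 6
pos_y_5 = 4
pos_z_5 = 7
width_5 = 3
height_5 = 3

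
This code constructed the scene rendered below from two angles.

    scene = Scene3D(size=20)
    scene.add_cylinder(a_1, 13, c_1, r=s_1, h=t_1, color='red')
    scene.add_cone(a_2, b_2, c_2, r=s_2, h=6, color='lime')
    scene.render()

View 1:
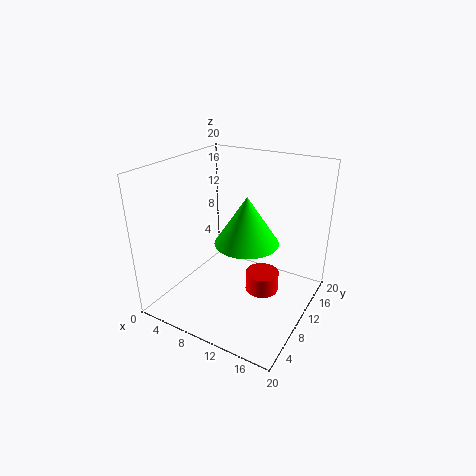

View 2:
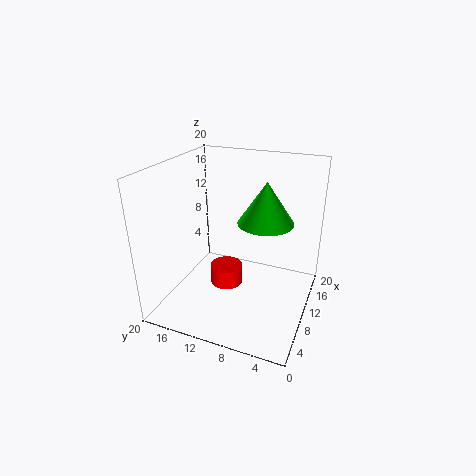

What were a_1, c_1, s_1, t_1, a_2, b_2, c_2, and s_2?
a_1 = 12.5, c_1 = 0.5, s_1 = 2.5, t_1 = 3, a_2 = 13, b_2 = 7, c_2 = 11.5, s_2 = 4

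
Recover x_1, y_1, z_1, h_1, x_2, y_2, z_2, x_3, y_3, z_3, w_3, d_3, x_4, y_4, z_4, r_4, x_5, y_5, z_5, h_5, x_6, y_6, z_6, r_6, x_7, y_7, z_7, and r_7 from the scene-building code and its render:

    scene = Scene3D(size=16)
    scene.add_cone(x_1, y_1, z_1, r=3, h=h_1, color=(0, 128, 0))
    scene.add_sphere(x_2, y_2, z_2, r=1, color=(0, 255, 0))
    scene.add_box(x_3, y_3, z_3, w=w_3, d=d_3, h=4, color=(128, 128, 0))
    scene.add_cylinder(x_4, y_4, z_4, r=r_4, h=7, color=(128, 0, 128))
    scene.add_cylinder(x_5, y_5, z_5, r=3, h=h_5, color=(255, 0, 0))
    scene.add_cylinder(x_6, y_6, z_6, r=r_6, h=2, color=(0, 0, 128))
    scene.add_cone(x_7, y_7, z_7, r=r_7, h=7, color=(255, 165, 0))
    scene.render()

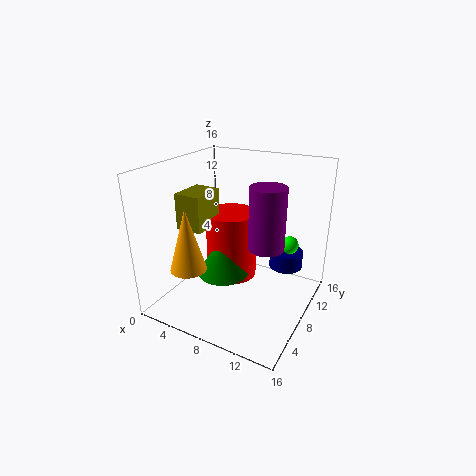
x_1 = 6, y_1 = 8, z_1 = 3, h_1 = 5, x_2 = 13, y_2 = 11, z_2 = 7, x_3 = 2, y_3 = 5, z_3 = 9, w_3 = 3, d_3 = 4, x_4 = 11, y_4 = 9, z_4 = 7, r_4 = 2, x_5 = 6, y_5 = 10, z_5 = 2, h_5 = 8, x_6 = 12, y_6 = 13, z_6 = 3, r_6 = 2, x_7 = 4, y_7 = 4, z_7 = 5, r_7 = 2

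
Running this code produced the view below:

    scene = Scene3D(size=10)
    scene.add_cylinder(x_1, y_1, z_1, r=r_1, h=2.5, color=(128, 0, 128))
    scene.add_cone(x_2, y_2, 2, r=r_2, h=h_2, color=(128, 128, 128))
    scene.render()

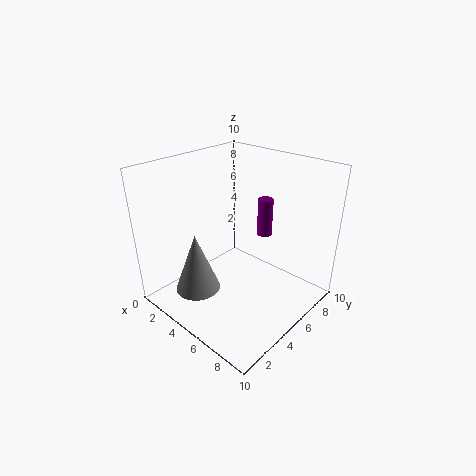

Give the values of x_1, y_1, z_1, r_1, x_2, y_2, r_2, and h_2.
x_1 = 6.5; y_1 = 6; z_1 = 5.5; r_1 = 0.5; x_2 = 4; y_2 = 2; r_2 = 1.5; h_2 = 4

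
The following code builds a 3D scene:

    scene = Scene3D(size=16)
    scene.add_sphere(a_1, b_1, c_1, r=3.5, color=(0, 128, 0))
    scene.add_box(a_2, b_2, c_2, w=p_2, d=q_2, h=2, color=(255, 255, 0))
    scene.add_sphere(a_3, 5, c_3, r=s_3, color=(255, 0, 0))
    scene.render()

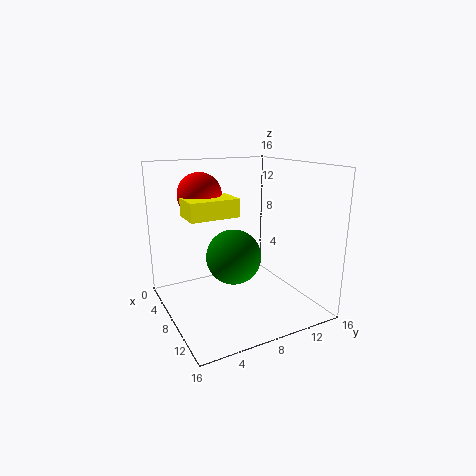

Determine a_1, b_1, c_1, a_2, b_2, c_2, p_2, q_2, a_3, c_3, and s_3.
a_1 = 4
b_1 = 9.5
c_1 = 4
a_2 = 5
b_2 = 2.5
c_2 = 10.5
p_2 = 3.5
q_2 = 5.5
a_3 = 4.5
c_3 = 12.5
s_3 = 2.5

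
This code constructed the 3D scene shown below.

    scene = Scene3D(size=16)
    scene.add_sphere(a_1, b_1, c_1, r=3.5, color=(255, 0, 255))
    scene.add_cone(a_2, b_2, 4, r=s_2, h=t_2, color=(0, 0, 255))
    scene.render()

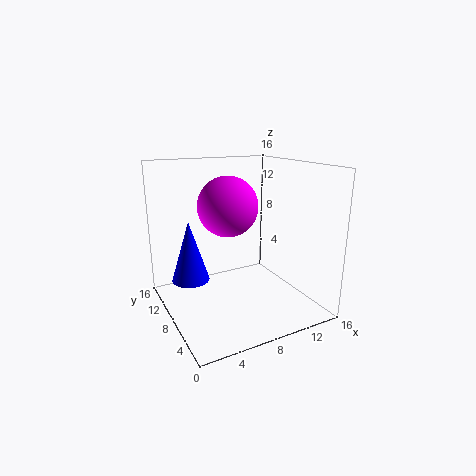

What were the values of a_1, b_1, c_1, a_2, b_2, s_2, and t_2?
a_1 = 8
b_1 = 10.5
c_1 = 11
a_2 = 2.5
b_2 = 8.5
s_2 = 2
t_2 = 6.5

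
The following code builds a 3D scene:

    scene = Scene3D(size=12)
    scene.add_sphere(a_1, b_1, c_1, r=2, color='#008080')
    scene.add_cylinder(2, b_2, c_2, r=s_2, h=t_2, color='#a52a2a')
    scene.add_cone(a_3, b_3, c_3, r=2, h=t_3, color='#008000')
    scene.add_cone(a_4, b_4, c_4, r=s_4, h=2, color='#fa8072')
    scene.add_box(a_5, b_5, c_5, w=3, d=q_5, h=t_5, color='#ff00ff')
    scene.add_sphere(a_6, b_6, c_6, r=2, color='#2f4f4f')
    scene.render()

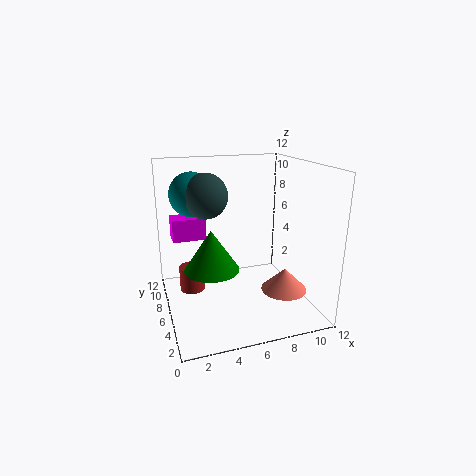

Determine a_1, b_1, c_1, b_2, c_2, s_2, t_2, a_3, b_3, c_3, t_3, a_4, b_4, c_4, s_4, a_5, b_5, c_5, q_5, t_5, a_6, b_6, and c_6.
a_1 = 3; b_1 = 10; c_1 = 9; b_2 = 6; c_2 = 2; s_2 = 1; t_2 = 2; a_3 = 3; b_3 = 3; c_3 = 5; t_3 = 3; a_4 = 10; b_4 = 5; c_4 = 1; s_4 = 2; a_5 = 1; b_5 = 9; c_5 = 5; q_5 = 2; t_5 = 2; a_6 = 4; b_6 = 9; c_6 = 9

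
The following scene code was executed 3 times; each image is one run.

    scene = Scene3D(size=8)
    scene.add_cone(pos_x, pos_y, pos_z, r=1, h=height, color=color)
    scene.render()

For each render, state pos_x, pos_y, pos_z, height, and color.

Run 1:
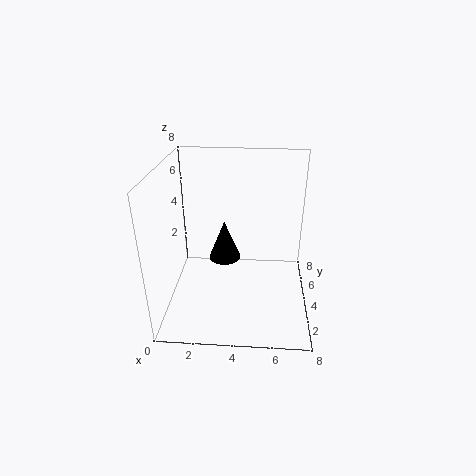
pos_x = 3, pos_y = 6, pos_z = 1.5, height = 2.5, color = 'black'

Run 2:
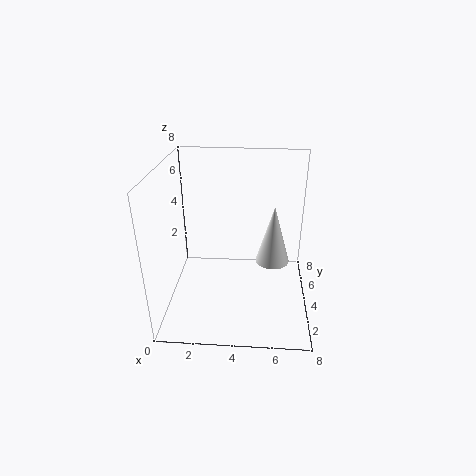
pos_x = 6, pos_y = 5, pos_z = 2, height = 3.5, color = 'white'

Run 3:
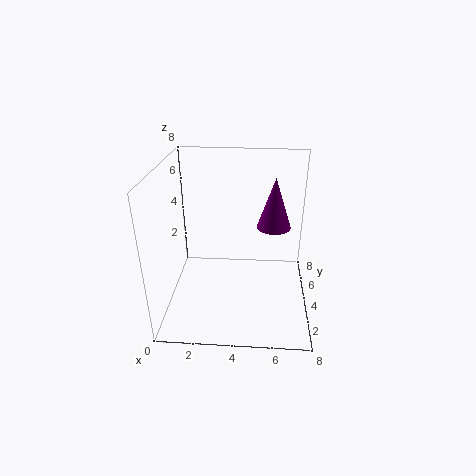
pos_x = 6, pos_y = 5.5, pos_z = 4, height = 3, color = 'purple'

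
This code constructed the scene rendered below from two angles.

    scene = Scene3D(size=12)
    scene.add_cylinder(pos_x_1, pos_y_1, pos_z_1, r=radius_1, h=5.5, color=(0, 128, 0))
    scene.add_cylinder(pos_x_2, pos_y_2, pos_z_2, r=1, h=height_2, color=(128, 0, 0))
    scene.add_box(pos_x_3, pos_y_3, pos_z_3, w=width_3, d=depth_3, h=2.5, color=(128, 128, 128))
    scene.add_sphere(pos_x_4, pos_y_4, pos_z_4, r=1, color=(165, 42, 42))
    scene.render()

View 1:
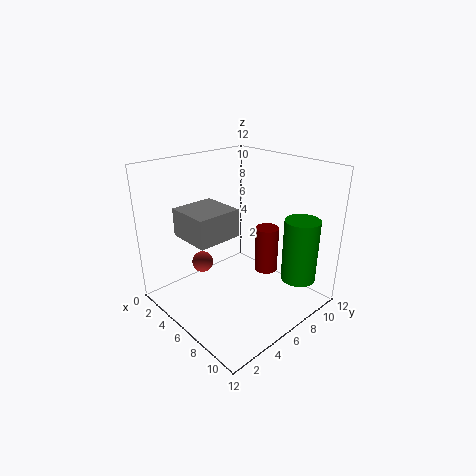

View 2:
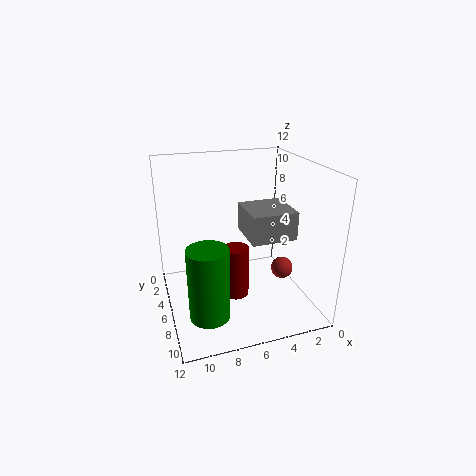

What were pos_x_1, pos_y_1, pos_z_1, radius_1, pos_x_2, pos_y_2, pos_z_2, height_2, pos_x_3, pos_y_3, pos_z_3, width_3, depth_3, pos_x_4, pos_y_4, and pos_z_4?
pos_x_1 = 9.5
pos_y_1 = 10
pos_z_1 = 2
radius_1 = 1.5
pos_x_2 = 7
pos_y_2 = 8.5
pos_z_2 = 2.5
height_2 = 4
pos_x_3 = 1
pos_y_3 = 3
pos_z_3 = 5.5
width_3 = 4
depth_3 = 4
pos_x_4 = 1.5
pos_y_4 = 5.5
pos_z_4 = 2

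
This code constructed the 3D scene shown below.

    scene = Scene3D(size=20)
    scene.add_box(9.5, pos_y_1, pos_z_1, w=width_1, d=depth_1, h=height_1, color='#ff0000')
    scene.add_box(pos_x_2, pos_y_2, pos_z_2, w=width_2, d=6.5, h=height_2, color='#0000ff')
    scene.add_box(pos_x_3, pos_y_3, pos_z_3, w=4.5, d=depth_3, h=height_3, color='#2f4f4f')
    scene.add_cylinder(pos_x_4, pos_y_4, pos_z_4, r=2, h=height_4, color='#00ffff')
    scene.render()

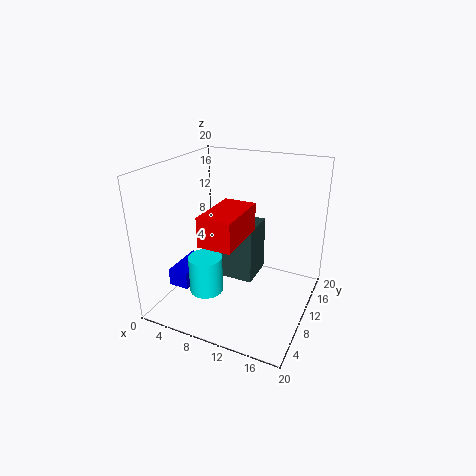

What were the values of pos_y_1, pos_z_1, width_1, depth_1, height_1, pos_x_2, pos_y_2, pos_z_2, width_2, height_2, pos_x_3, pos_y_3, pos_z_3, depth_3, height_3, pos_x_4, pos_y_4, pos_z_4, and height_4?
pos_y_1 = 0.5
pos_z_1 = 13
width_1 = 4
depth_1 = 7
height_1 = 3.5
pos_x_2 = 1
pos_y_2 = 5.5
pos_z_2 = 2.5
width_2 = 3
height_2 = 2.5
pos_x_3 = 8.5
pos_y_3 = 7.5
pos_z_3 = 5
depth_3 = 5
height_3 = 7.5
pos_x_4 = 9.5
pos_y_4 = 2
pos_z_4 = 6.5
height_4 = 4.5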